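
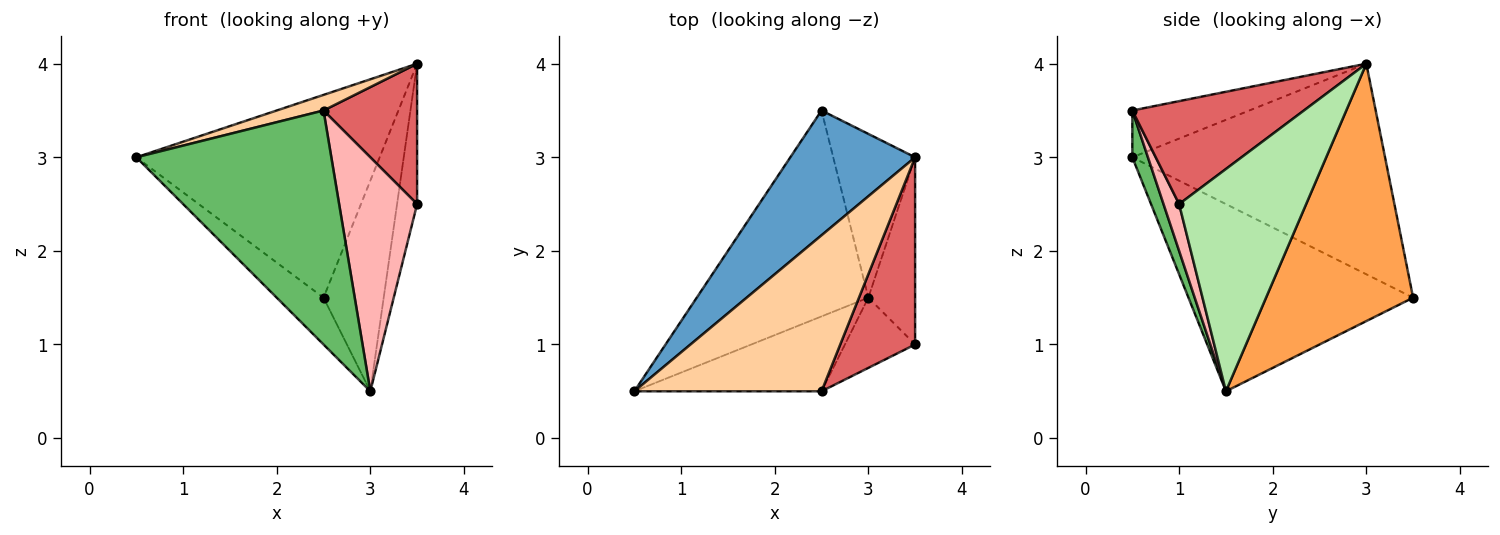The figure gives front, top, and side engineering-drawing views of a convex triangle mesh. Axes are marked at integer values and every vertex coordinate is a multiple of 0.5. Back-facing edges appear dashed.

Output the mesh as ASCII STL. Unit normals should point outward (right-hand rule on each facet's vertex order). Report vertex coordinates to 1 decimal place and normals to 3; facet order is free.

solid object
 facet normal -0.662 0.638 0.393
  outer loop
   vertex 2.5 3.5 1.5
   vertex 0.5 0.5 3.0
   vertex 3.5 3.0 4.0
  endloop
 endfacet
 facet normal -0.729 0.152 -0.668
  outer loop
   vertex 3.0 1.5 0.5
   vertex 0.5 0.5 3.0
   vertex 2.5 3.5 1.5
  endloop
 endfacet
 facet normal 0.888 0.363 -0.282
  outer loop
   vertex 3.0 1.5 0.5
   vertex 2.5 3.5 1.5
   vertex 3.5 3.0 4.0
  endloop
 endfacet
 facet normal -0.241 -0.097 0.966
  outer loop
   vertex 2.5 0.5 3.5
   vertex 3.5 3.0 4.0
   vertex 0.5 0.5 3.0
  endloop
 endfacet
 facet normal 0.076 -0.950 -0.304
  outer loop
   vertex 2.5 0.5 3.5
   vertex 0.5 0.5 3.0
   vertex 3.0 1.5 0.5
  endloop
 endfacet
 facet normal 0.967 0.153 -0.204
  outer loop
   vertex 3.5 1.0 2.5
   vertex 3.0 1.5 0.5
   vertex 3.5 3.0 4.0
  endloop
 endfacet
 facet normal 0.740 -0.404 0.538
  outer loop
   vertex 3.5 1.0 2.5
   vertex 3.5 3.0 4.0
   vertex 2.5 0.5 3.5
  endloop
 endfacet
 facet normal 0.188 -0.941 -0.282
  outer loop
   vertex 3.5 1.0 2.5
   vertex 2.5 0.5 3.5
   vertex 3.0 1.5 0.5
  endloop
 endfacet
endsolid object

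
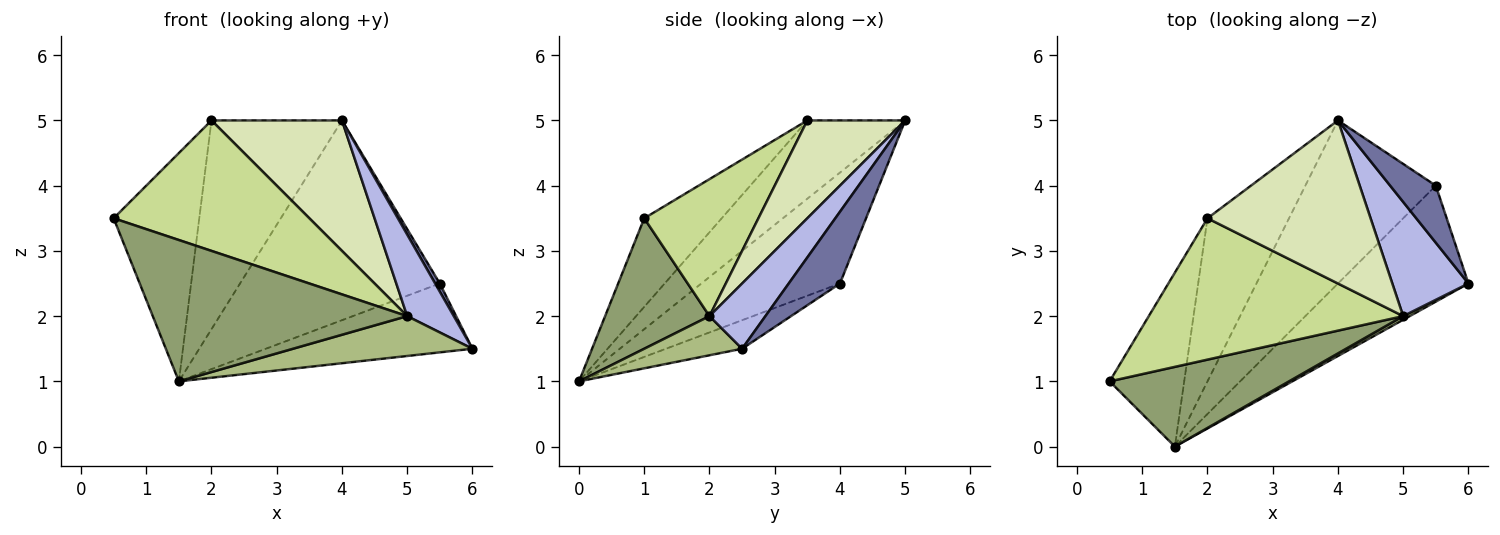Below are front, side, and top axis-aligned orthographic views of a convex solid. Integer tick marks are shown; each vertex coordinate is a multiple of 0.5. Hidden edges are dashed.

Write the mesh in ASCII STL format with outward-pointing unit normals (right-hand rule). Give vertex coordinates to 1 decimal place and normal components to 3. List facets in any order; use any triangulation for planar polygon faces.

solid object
 facet normal 0.841 -0.076 0.535
  outer loop
   vertex 5.5 4.0 2.5
   vertex 4.0 5.0 5.0
   vertex 6.0 2.5 1.5
  endloop
 endfacet
 facet normal -0.185 0.502 -0.845
  outer loop
   vertex 5.5 4.0 2.5
   vertex 6.0 2.5 1.5
   vertex 1.5 0.0 1.0
  endloop
 endfacet
 facet normal -0.473 0.682 -0.557
  outer loop
   vertex 5.5 4.0 2.5
   vertex 1.5 0.0 1.0
   vertex 4.0 5.0 5.0
  endloop
 endfacet
 facet normal 0.572 -0.477 0.667
  outer loop
   vertex 5.0 2.0 2.0
   vertex 6.0 2.5 1.5
   vertex 4.0 5.0 5.0
  endloop
 endfacet
 facet normal 0.336 -0.820 0.463
  outer loop
   vertex 5.0 2.0 2.0
   vertex 0.5 1.0 3.5
   vertex 1.5 0.0 1.0
  endloop
 endfacet
 facet normal 0.477 -0.875 0.080
  outer loop
   vertex 5.0 2.0 2.0
   vertex 1.5 0.0 1.0
   vertex 6.0 2.5 1.5
  endloop
 endfacet
 facet normal 0.368 -0.631 0.683
  outer loop
   vertex 2.0 3.5 5.0
   vertex 0.5 1.0 3.5
   vertex 5.0 2.0 2.0
  endloop
 endfacet
 facet normal 0.424 -0.566 0.707
  outer loop
   vertex 2.0 3.5 5.0
   vertex 5.0 2.0 2.0
   vertex 4.0 5.0 5.0
  endloop
 endfacet
 facet normal -0.584 0.646 -0.492
  outer loop
   vertex 2.0 3.5 5.0
   vertex 1.5 0.0 1.0
   vertex 0.5 1.0 3.5
  endloop
 endfacet
 facet normal -0.509 0.678 -0.530
  outer loop
   vertex 2.0 3.5 5.0
   vertex 4.0 5.0 5.0
   vertex 1.5 0.0 1.0
  endloop
 endfacet
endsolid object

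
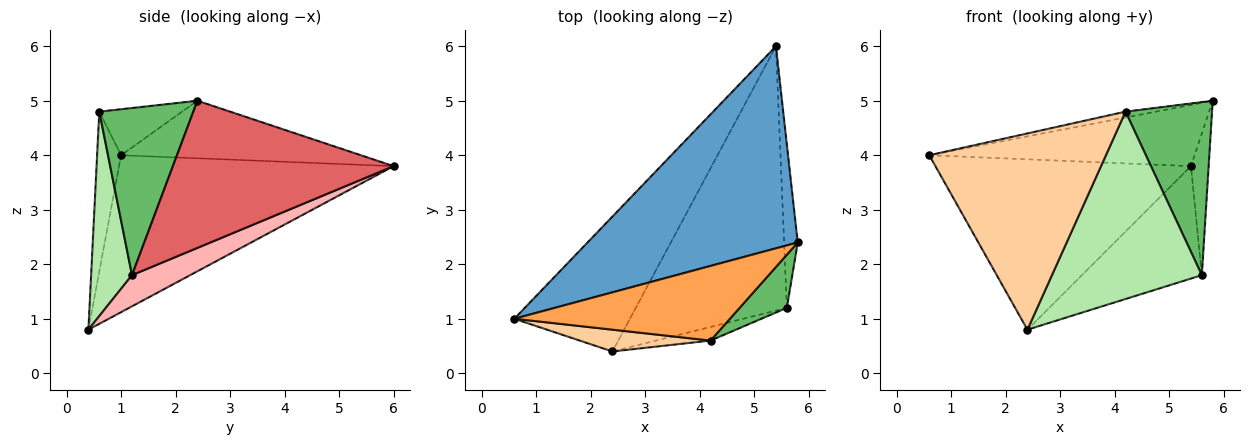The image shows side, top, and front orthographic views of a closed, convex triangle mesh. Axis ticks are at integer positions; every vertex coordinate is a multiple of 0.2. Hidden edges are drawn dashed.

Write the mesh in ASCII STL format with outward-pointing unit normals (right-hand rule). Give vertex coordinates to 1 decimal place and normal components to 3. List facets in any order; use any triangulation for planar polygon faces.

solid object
 facet normal -0.254 0.280 0.926
  outer loop
   vertex 5.4 6.0 3.8
   vertex 0.6 1.0 4.0
   vertex 5.8 2.4 5.0
  endloop
 endfacet
 facet normal -0.644 0.600 -0.475
  outer loop
   vertex 2.4 0.4 0.8
   vertex 0.6 1.0 4.0
   vertex 5.4 6.0 3.8
  endloop
 endfacet
 facet normal -0.208 0.077 0.975
  outer loop
   vertex 4.2 0.6 4.8
   vertex 5.8 2.4 5.0
   vertex 0.6 1.0 4.0
  endloop
 endfacet
 facet normal -0.134 -0.985 0.109
  outer loop
   vertex 4.2 0.6 4.8
   vertex 0.6 1.0 4.0
   vertex 2.4 0.4 0.8
  endloop
 endfacet
 facet normal 0.720 -0.663 0.204
  outer loop
   vertex 5.6 1.2 1.8
   vertex 5.8 2.4 5.0
   vertex 4.2 0.6 4.8
  endloop
 endfacet
 facet normal 0.262 -0.962 -0.070
  outer loop
   vertex 5.6 1.2 1.8
   vertex 4.2 0.6 4.8
   vertex 2.4 0.4 0.8
  endloop
 endfacet
 facet normal 0.993 0.080 -0.092
  outer loop
   vertex 5.6 1.2 1.8
   vertex 5.4 6.0 3.8
   vertex 5.8 2.4 5.0
  endloop
 endfacet
 facet normal 0.186 0.384 -0.904
  outer loop
   vertex 5.6 1.2 1.8
   vertex 2.4 0.4 0.8
   vertex 5.4 6.0 3.8
  endloop
 endfacet
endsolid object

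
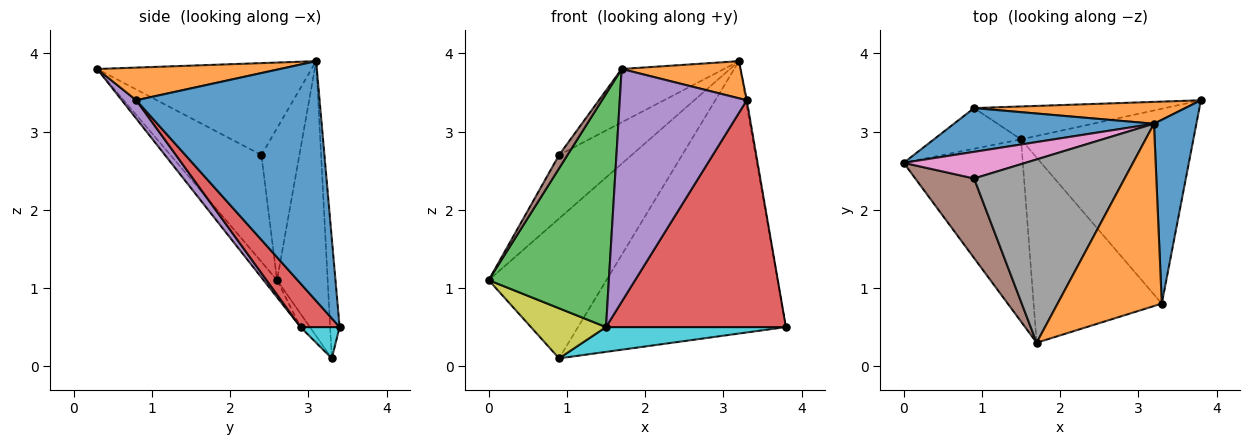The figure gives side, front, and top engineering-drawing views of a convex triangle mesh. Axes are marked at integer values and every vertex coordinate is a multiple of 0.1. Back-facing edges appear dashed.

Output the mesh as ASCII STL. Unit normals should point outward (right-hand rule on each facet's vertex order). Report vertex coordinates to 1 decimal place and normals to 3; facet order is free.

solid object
 facet normal 0.985 0.005 0.174
  outer loop
   vertex 3.3 0.8 3.4
   vertex 3.8 3.4 0.5
   vertex 3.2 3.1 3.9
  endloop
 endfacet
 facet normal 0.294 -0.191 0.937
  outer loop
   vertex 3.3 0.8 3.4
   vertex 3.2 3.1 3.9
   vertex 1.7 0.3 3.8
  endloop
 endfacet
 facet normal -0.088 -0.785 -0.613
  outer loop
   vertex 1.5 2.9 0.5
   vertex 1.7 0.3 3.8
   vertex 0.0 2.6 1.1
  endloop
 endfacet
 facet normal 0.163 -0.748 -0.643
  outer loop
   vertex 1.5 2.9 0.5
   vertex 3.8 3.4 0.5
   vertex 3.3 0.8 3.4
  endloop
 endfacet
 facet normal 0.089 -0.780 -0.620
  outer loop
   vertex 1.5 2.9 0.5
   vertex 3.3 0.8 3.4
   vertex 1.7 0.3 3.8
  endloop
 endfacet
 facet normal -0.873 -0.081 0.481
  outer loop
   vertex 0.9 2.4 2.7
   vertex 0.0 2.6 1.1
   vertex 1.7 0.3 3.8
  endloop
 endfacet
 facet normal -0.434 0.831 0.348
  outer loop
   vertex 0.9 2.4 2.7
   vertex 3.2 3.1 3.9
   vertex 0.0 2.6 1.1
  endloop
 endfacet
 facet normal -0.506 0.241 0.828
  outer loop
   vertex 0.9 2.4 2.7
   vertex 1.7 0.3 3.8
   vertex 3.2 3.1 3.9
  endloop
 endfacet
 facet normal -0.097 -0.772 -0.628
  outer loop
   vertex 0.9 3.3 0.1
   vertex 1.5 2.9 0.5
   vertex 0.0 2.6 1.1
  endloop
 endfacet
 facet normal 0.130 -0.597 -0.792
  outer loop
   vertex 0.9 3.3 0.1
   vertex 3.8 3.4 0.5
   vertex 1.5 2.9 0.5
  endloop
 endfacet
 facet normal -0.380 0.883 0.276
  outer loop
   vertex 0.9 3.3 0.1
   vertex 0.0 2.6 1.1
   vertex 3.2 3.1 3.9
  endloop
 endfacet
 facet normal -0.045 0.996 0.080
  outer loop
   vertex 0.9 3.3 0.1
   vertex 3.2 3.1 3.9
   vertex 3.8 3.4 0.5
  endloop
 endfacet
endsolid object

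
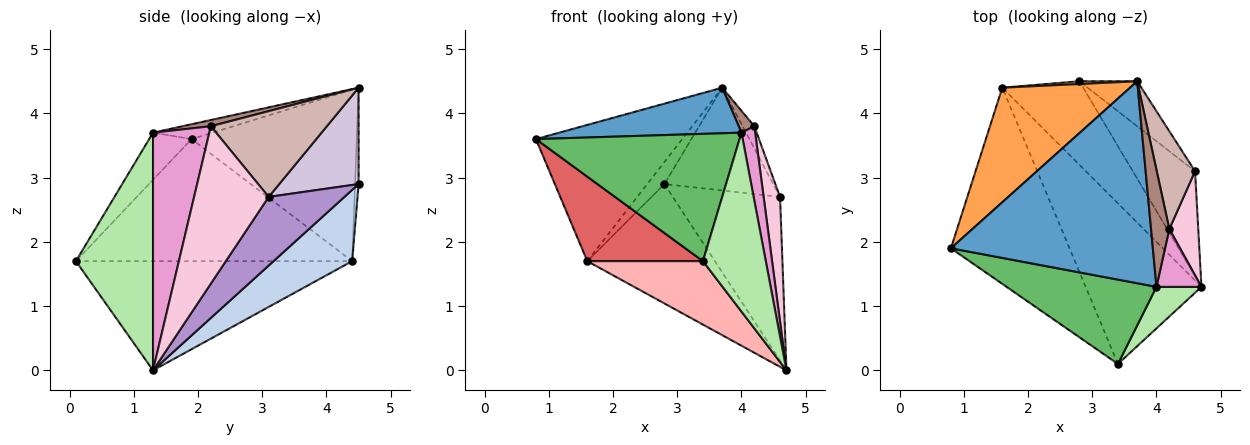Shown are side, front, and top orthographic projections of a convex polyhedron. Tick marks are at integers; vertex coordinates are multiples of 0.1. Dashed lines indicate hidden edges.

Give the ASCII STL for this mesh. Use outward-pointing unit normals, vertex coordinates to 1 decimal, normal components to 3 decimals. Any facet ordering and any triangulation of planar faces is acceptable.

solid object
 facet normal -0.072 -0.220 0.973
  outer loop
   vertex 4.0 1.3 3.7
   vertex 3.7 4.5 4.4
   vertex 0.8 1.9 3.6
  endloop
 endfacet
 facet normal 0.451 0.731 -0.512
  outer loop
   vertex 1.6 4.4 1.7
   vertex 2.8 4.5 2.9
   vertex 4.7 1.3 0.0
  endloop
 endfacet
 facet normal -0.654 0.579 0.487
  outer loop
   vertex 1.6 4.4 1.7
   vertex 0.8 1.9 3.6
   vertex 3.7 4.5 4.4
  endloop
 endfacet
 facet normal -0.202 0.972 0.121
  outer loop
   vertex 1.6 4.4 1.7
   vertex 3.7 4.5 4.4
   vertex 2.8 4.5 2.9
  endloop
 endfacet
 facet normal -0.171 -0.821 0.544
  outer loop
   vertex 3.4 0.1 1.7
   vertex 4.0 1.3 3.7
   vertex 0.8 1.9 3.6
  endloop
 endfacet
 facet normal 0.767 -0.625 0.145
  outer loop
   vertex 3.4 0.1 1.7
   vertex 4.7 1.3 0.0
   vertex 4.0 1.3 3.7
  endloop
 endfacet
 facet normal -0.687 -0.288 -0.668
  outer loop
   vertex 3.4 0.1 1.7
   vertex 0.8 1.9 3.6
   vertex 1.6 4.4 1.7
  endloop
 endfacet
 facet normal -0.659 -0.276 -0.699
  outer loop
   vertex 3.4 0.1 1.7
   vertex 1.6 4.4 1.7
   vertex 4.7 1.3 0.0
  endloop
 endfacet
 facet normal 0.511 0.724 -0.464
  outer loop
   vertex 4.6 3.1 2.7
   vertex 4.7 1.3 0.0
   vertex 2.8 4.5 2.9
  endloop
 endfacet
 facet normal 0.555 0.762 -0.333
  outer loop
   vertex 4.6 3.1 2.7
   vertex 2.8 4.5 2.9
   vertex 3.7 4.5 4.4
  endloop
 endfacet
 facet normal 0.318 -0.174 0.932
  outer loop
   vertex 4.2 2.2 3.8
   vertex 3.7 4.5 4.4
   vertex 4.0 1.3 3.7
  endloop
 endfacet
 facet normal 0.909 0.092 0.406
  outer loop
   vertex 4.2 2.2 3.8
   vertex 4.6 3.1 2.7
   vertex 3.7 4.5 4.4
  endloop
 endfacet
 facet normal 0.956 -0.232 0.181
  outer loop
   vertex 4.2 2.2 3.8
   vertex 4.0 1.3 3.7
   vertex 4.7 1.3 0.0
  endloop
 endfacet
 facet normal 0.961 -0.211 0.177
  outer loop
   vertex 4.2 2.2 3.8
   vertex 4.7 1.3 0.0
   vertex 4.6 3.1 2.7
  endloop
 endfacet
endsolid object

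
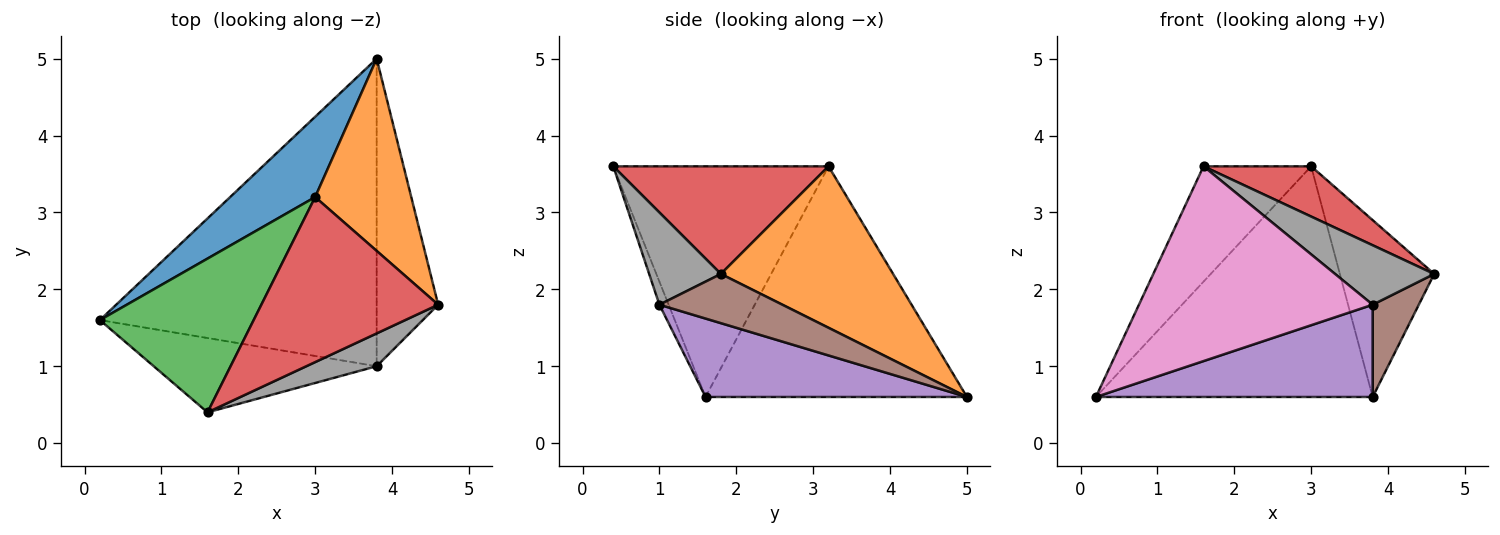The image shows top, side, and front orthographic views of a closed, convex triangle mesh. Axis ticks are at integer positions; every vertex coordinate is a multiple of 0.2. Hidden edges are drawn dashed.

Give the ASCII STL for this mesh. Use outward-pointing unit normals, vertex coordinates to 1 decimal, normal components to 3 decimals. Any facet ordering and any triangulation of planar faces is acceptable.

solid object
 facet normal -0.666 0.705 0.245
  outer loop
   vertex 3.0 3.2 3.6
   vertex 3.8 5.0 0.6
   vertex 0.2 1.6 0.6
  endloop
 endfacet
 facet normal 0.778 0.426 0.463
  outer loop
   vertex 3.0 3.2 3.6
   vertex 4.6 1.8 2.2
   vertex 3.8 5.0 0.6
  endloop
 endfacet
 facet normal -0.768 0.384 0.512
  outer loop
   vertex 1.6 0.4 3.6
   vertex 3.0 3.2 3.6
   vertex 0.2 1.6 0.6
  endloop
 endfacet
 facet normal 0.503 -0.252 0.827
  outer loop
   vertex 1.6 0.4 3.6
   vertex 4.6 1.8 2.2
   vertex 3.0 3.2 3.6
  endloop
 endfacet
 facet normal 0.262 -0.277 -0.924
  outer loop
   vertex 3.8 1.0 1.8
   vertex 0.2 1.6 0.6
   vertex 3.8 5.0 0.6
  endloop
 endfacet
 facet normal 0.608 -0.228 -0.760
  outer loop
   vertex 3.8 1.0 1.8
   vertex 3.8 5.0 0.6
   vertex 4.6 1.8 2.2
  endloop
 endfacet
 facet normal -0.037 -0.934 -0.356
  outer loop
   vertex 3.8 1.0 1.8
   vertex 1.6 0.4 3.6
   vertex 0.2 1.6 0.6
  endloop
 endfacet
 facet normal 0.535 -0.739 0.408
  outer loop
   vertex 3.8 1.0 1.8
   vertex 4.6 1.8 2.2
   vertex 1.6 0.4 3.6
  endloop
 endfacet
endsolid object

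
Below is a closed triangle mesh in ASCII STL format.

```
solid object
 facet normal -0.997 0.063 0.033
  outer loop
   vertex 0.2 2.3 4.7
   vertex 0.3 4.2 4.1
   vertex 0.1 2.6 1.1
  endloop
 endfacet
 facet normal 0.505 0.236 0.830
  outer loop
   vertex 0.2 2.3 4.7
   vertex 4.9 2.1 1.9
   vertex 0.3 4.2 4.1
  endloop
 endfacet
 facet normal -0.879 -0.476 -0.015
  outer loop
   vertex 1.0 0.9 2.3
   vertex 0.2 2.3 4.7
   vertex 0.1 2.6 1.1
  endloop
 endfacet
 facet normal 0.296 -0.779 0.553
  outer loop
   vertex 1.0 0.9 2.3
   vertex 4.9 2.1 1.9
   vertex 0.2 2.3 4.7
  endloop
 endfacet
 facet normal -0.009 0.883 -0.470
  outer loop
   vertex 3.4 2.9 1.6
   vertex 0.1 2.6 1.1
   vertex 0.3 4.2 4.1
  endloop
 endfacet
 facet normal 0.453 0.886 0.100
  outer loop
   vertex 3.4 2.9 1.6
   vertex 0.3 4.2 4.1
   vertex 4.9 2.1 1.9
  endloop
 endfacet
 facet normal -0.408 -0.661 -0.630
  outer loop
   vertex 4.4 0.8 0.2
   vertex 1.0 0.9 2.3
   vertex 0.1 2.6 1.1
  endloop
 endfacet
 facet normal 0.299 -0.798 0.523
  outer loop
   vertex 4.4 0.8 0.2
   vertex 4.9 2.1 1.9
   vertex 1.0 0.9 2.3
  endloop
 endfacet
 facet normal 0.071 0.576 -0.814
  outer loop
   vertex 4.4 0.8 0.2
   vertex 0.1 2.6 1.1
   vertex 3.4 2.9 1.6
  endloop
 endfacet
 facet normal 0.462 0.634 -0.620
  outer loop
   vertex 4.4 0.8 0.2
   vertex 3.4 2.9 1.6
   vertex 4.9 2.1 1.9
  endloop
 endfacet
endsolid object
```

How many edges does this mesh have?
15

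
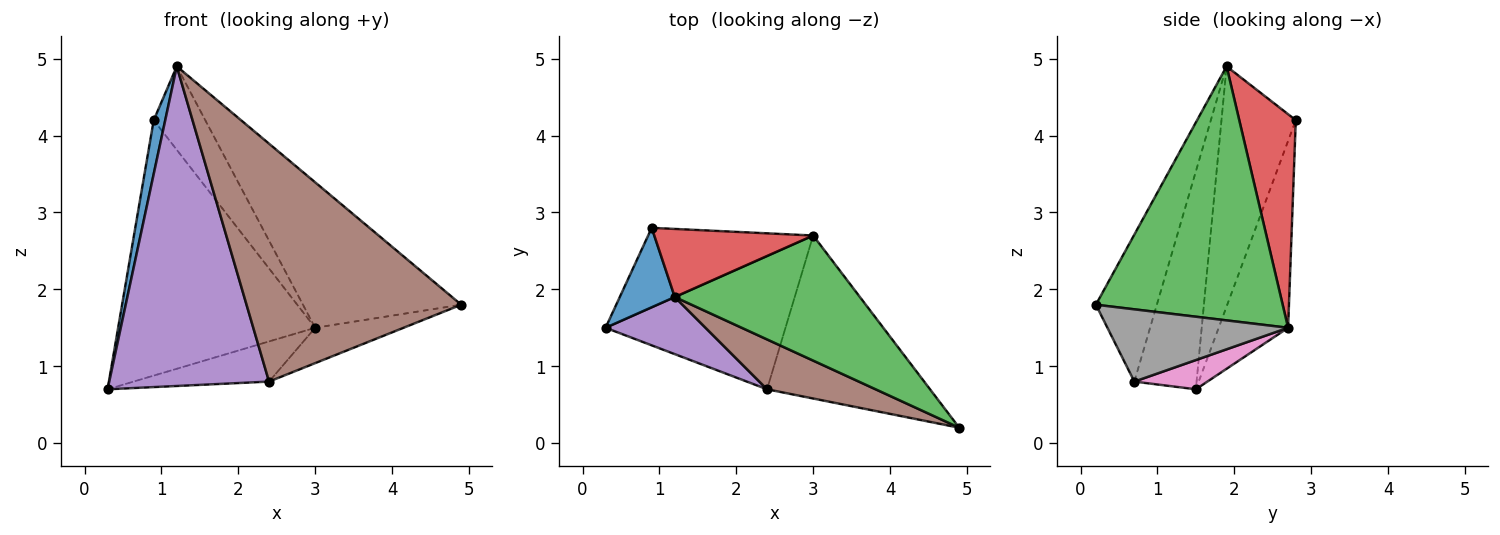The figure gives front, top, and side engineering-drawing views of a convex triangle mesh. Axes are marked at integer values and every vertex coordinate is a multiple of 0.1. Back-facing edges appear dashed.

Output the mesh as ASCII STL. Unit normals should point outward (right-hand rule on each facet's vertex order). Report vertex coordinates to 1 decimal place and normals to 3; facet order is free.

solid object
 facet normal -0.964 -0.150 0.221
  outer loop
   vertex 1.2 1.9 4.9
   vertex 0.9 2.8 4.2
   vertex 0.3 1.5 0.7
  endloop
 endfacet
 facet normal -0.319 0.905 -0.282
  outer loop
   vertex 3.0 2.7 1.5
   vertex 0.3 1.5 0.7
   vertex 0.9 2.8 4.2
  endloop
 endfacet
 facet normal 0.667 0.565 0.486
  outer loop
   vertex 3.0 2.7 1.5
   vertex 1.2 1.9 4.9
   vertex 4.9 0.2 1.8
  endloop
 endfacet
 facet normal 0.647 0.591 0.482
  outer loop
   vertex 3.0 2.7 1.5
   vertex 0.9 2.8 4.2
   vertex 1.2 1.9 4.9
  endloop
 endfacet
 facet normal -0.358 -0.919 0.164
  outer loop
   vertex 2.4 0.7 0.8
   vertex 1.2 1.9 4.9
   vertex 0.3 1.5 0.7
  endloop
 endfacet
 facet normal -0.268 -0.943 0.198
  outer loop
   vertex 2.4 0.7 0.8
   vertex 4.9 0.2 1.8
   vertex 1.2 1.9 4.9
  endloop
 endfacet
 facet normal 0.154 0.285 -0.946
  outer loop
   vertex 2.4 0.7 0.8
   vertex 0.3 1.5 0.7
   vertex 3.0 2.7 1.5
  endloop
 endfacet
 facet normal 0.398 0.195 -0.897
  outer loop
   vertex 2.4 0.7 0.8
   vertex 3.0 2.7 1.5
   vertex 4.9 0.2 1.8
  endloop
 endfacet
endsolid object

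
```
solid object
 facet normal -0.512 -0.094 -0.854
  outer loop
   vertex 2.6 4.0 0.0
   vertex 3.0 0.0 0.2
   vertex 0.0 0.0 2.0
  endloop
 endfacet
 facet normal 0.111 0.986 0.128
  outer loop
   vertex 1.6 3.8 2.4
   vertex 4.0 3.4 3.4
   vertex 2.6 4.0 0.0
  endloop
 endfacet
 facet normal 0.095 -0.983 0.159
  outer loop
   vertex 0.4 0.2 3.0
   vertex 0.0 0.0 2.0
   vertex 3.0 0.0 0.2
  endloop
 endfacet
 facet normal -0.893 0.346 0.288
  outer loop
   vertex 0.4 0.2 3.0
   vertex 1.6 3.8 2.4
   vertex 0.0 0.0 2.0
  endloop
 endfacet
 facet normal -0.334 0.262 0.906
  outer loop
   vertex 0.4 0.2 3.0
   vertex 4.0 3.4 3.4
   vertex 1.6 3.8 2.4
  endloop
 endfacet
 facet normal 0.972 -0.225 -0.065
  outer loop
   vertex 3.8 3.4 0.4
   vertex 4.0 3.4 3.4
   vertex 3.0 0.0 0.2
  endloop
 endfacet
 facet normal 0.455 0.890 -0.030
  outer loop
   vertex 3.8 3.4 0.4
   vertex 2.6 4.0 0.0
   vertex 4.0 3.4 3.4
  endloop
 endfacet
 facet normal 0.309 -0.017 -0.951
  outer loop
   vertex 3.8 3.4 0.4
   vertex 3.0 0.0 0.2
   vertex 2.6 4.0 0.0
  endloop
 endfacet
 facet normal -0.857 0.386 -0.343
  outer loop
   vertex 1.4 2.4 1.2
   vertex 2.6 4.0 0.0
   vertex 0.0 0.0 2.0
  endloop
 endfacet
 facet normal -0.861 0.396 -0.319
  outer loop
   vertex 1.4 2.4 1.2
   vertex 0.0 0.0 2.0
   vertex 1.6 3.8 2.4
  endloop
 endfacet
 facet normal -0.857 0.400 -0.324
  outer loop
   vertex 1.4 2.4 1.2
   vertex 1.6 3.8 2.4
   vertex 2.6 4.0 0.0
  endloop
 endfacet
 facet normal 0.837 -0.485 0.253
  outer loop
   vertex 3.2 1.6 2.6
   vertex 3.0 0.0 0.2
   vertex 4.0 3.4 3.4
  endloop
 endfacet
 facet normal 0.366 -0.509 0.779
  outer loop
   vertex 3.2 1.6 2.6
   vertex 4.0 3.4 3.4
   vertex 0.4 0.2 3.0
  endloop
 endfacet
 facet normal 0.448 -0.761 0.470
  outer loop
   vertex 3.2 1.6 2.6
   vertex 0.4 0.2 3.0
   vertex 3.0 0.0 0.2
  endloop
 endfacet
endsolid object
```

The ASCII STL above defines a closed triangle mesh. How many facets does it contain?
14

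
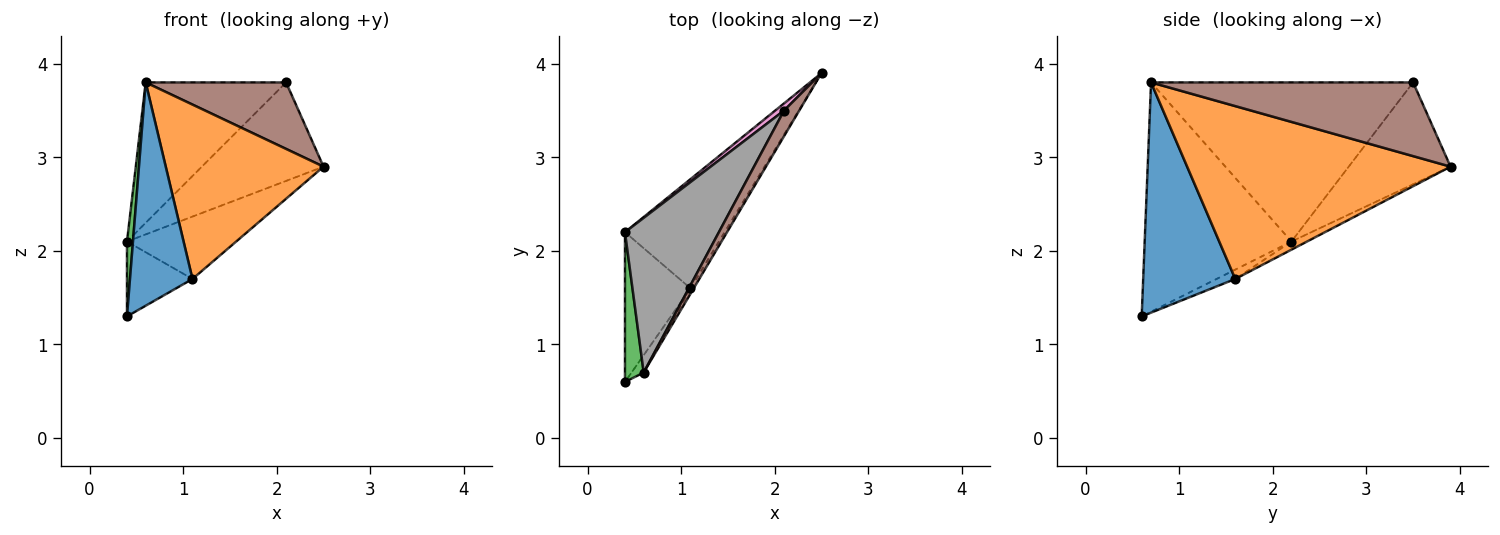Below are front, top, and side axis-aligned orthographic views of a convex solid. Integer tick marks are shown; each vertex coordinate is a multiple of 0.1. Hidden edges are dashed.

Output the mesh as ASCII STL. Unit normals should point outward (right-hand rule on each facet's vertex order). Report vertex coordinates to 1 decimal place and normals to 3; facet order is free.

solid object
 facet normal 0.827 -0.561 -0.044
  outer loop
   vertex 1.1 1.6 1.7
   vertex 0.6 0.7 3.8
   vertex 0.4 0.6 1.3
  endloop
 endfacet
 facet normal 0.858 -0.514 -0.016
  outer loop
   vertex 1.1 1.6 1.7
   vertex 2.5 3.9 2.9
   vertex 0.6 0.7 3.8
  endloop
 endfacet
 facet normal -0.996 -0.041 0.081
  outer loop
   vertex 0.4 2.2 2.1
   vertex 0.4 0.6 1.3
   vertex 0.6 0.7 3.8
  endloop
 endfacet
 facet normal -0.127 0.444 -0.887
  outer loop
   vertex 0.4 2.2 2.1
   vertex 1.1 1.6 1.7
   vertex 0.4 0.6 1.3
  endloop
 endfacet
 facet normal -0.071 0.495 -0.866
  outer loop
   vertex 0.4 2.2 2.1
   vertex 2.5 3.9 2.9
   vertex 1.1 1.6 1.7
  endloop
 endfacet
 facet normal 0.867 -0.465 0.179
  outer loop
   vertex 2.1 3.5 3.8
   vertex 0.6 0.7 3.8
   vertex 2.5 3.9 2.9
  endloop
 endfacet
 facet normal -0.641 0.766 0.055
  outer loop
   vertex 2.1 3.5 3.8
   vertex 2.5 3.9 2.9
   vertex 0.4 2.2 2.1
  endloop
 endfacet
 facet normal -0.782 0.419 0.462
  outer loop
   vertex 2.1 3.5 3.8
   vertex 0.4 2.2 2.1
   vertex 0.6 0.7 3.8
  endloop
 endfacet
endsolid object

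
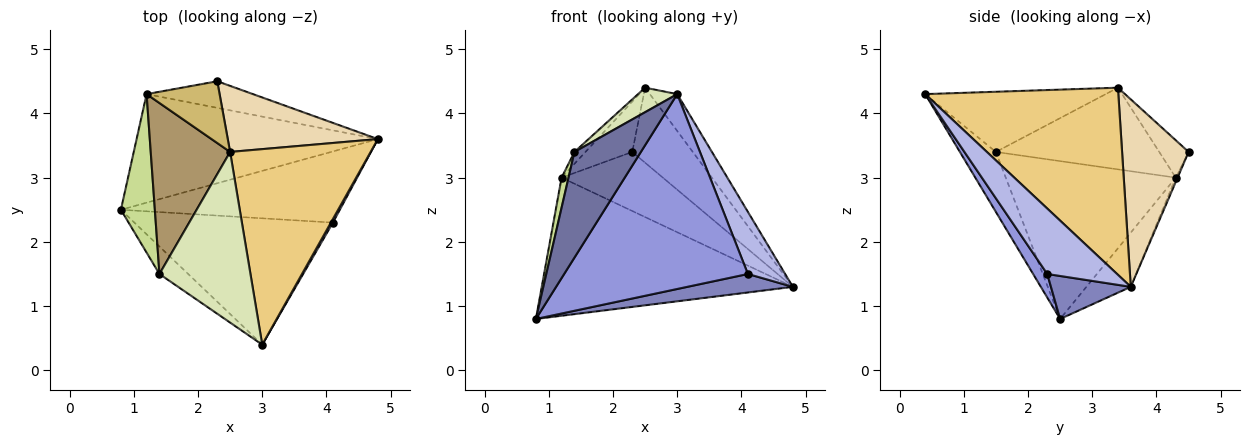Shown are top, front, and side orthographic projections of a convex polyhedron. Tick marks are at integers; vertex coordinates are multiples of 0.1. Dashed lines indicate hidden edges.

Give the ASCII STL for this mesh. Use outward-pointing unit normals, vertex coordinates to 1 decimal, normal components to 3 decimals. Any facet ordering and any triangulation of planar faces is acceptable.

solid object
 facet normal -0.464 -0.857 -0.223
  outer loop
   vertex 1.4 1.5 3.4
   vertex 0.8 2.5 0.8
   vertex 3.0 0.4 4.3
  endloop
 endfacet
 facet normal 0.187 -0.247 -0.951
  outer loop
   vertex 4.1 2.3 1.5
   vertex 0.8 2.5 0.8
   vertex 4.8 3.6 1.3
  endloop
 endfacet
 facet normal 0.064 -0.837 -0.543
  outer loop
   vertex 4.1 2.3 1.5
   vertex 3.0 0.4 4.3
   vertex 0.8 2.5 0.8
  endloop
 endfacet
 facet normal 0.882 -0.471 0.027
  outer loop
   vertex 4.1 2.3 1.5
   vertex 4.8 3.6 1.3
   vertex 3.0 0.4 4.3
  endloop
 endfacet
 facet normal -0.138 0.779 -0.612
  outer loop
   vertex 1.2 4.3 3.0
   vertex 4.8 3.6 1.3
   vertex 0.8 2.5 0.8
  endloop
 endfacet
 facet normal -0.017 0.912 -0.410
  outer loop
   vertex 1.2 4.3 3.0
   vertex 2.3 4.5 3.4
   vertex 4.8 3.6 1.3
  endloop
 endfacet
 facet normal -0.977 -0.040 0.210
  outer loop
   vertex 1.2 4.3 3.0
   vertex 0.8 2.5 0.8
   vertex 1.4 1.5 3.4
  endloop
 endfacet
 facet normal -0.548 -0.119 0.828
  outer loop
   vertex 2.5 3.4 4.4
   vertex 1.4 1.5 3.4
   vertex 3.0 0.4 4.3
  endloop
 endfacet
 facet normal -0.716 0.048 0.696
  outer loop
   vertex 2.5 3.4 4.4
   vertex 1.2 4.3 3.0
   vertex 1.4 1.5 3.4
  endloop
 endfacet
 facet normal -0.369 0.588 0.720
  outer loop
   vertex 2.5 3.4 4.4
   vertex 2.3 4.5 3.4
   vertex 1.2 4.3 3.0
  endloop
 endfacet
 facet normal 0.795 0.113 0.597
  outer loop
   vertex 2.5 3.4 4.4
   vertex 3.0 0.4 4.3
   vertex 4.8 3.6 1.3
  endloop
 endfacet
 facet normal 0.636 0.579 0.510
  outer loop
   vertex 2.5 3.4 4.4
   vertex 4.8 3.6 1.3
   vertex 2.3 4.5 3.4
  endloop
 endfacet
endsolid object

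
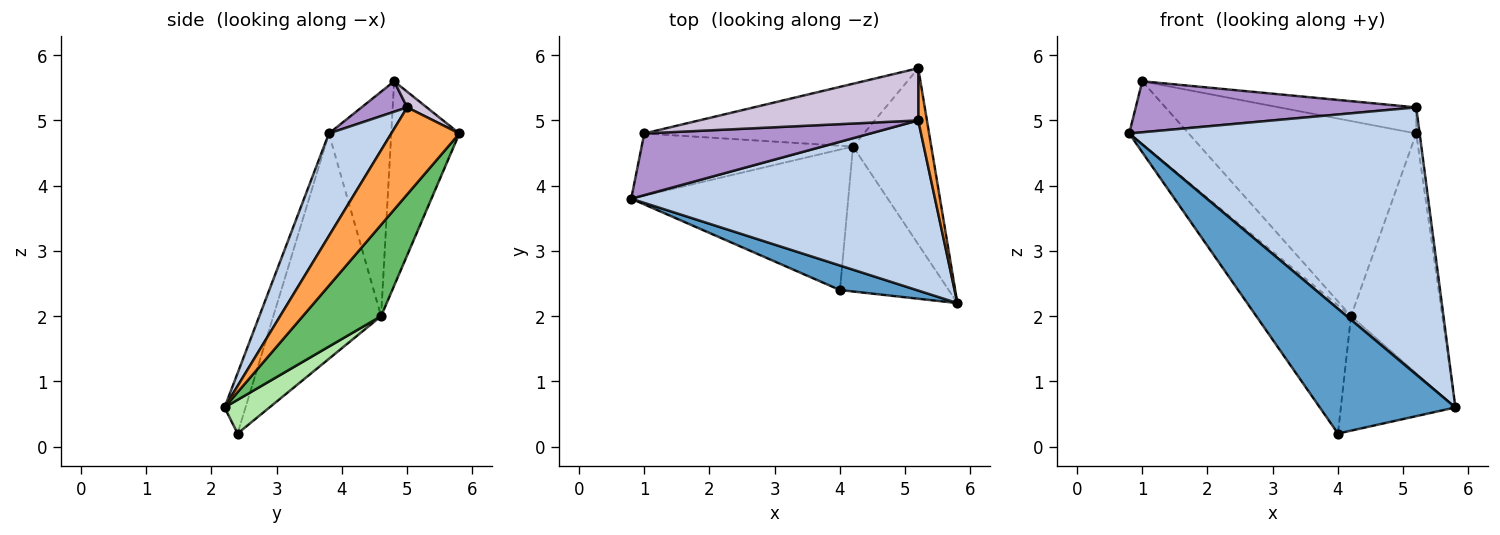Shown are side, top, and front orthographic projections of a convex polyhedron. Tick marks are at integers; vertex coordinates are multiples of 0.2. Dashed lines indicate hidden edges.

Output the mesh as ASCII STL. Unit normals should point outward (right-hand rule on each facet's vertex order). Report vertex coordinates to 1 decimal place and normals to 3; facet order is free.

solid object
 facet normal -0.150 -0.970 0.191
  outer loop
   vertex 4.0 2.4 0.2
   vertex 5.8 2.2 0.6
   vertex 0.8 3.8 4.8
  endloop
 endfacet
 facet normal 0.178 -0.830 0.528
  outer loop
   vertex 5.2 5.0 5.2
   vertex 0.8 3.8 4.8
   vertex 5.8 2.2 0.6
  endloop
 endfacet
 facet normal 0.994 0.050 0.099
  outer loop
   vertex 5.2 5.0 5.2
   vertex 5.8 2.2 0.6
   vertex 5.2 5.8 4.8
  endloop
 endfacet
 facet normal -0.609 0.535 -0.586
  outer loop
   vertex 4.2 4.6 2.0
   vertex 4.0 2.4 0.2
   vertex 0.8 3.8 4.8
  endloop
 endfacet
 facet normal 0.568 0.663 -0.487
  outer loop
   vertex 4.2 4.6 2.0
   vertex 5.2 5.8 4.8
   vertex 5.8 2.2 0.6
  endloop
 endfacet
 facet normal 0.236 0.602 -0.762
  outer loop
   vertex 4.2 4.6 2.0
   vertex 5.8 2.2 0.6
   vertex 4.0 2.4 0.2
  endloop
 endfacet
 facet normal -0.598 0.570 -0.563
  outer loop
   vertex 1.0 4.8 5.6
   vertex 4.2 4.6 2.0
   vertex 0.8 3.8 4.8
  endloop
 endfacet
 facet normal -0.274 0.916 -0.294
  outer loop
   vertex 1.0 4.8 5.6
   vertex 5.2 5.8 4.8
   vertex 4.2 4.6 2.0
  endloop
 endfacet
 facet normal 0.103 -0.634 0.767
  outer loop
   vertex 1.0 4.8 5.6
   vertex 0.8 3.8 4.8
   vertex 5.2 5.0 5.2
  endloop
 endfacet
 facet normal 0.064 0.446 0.893
  outer loop
   vertex 1.0 4.8 5.6
   vertex 5.2 5.0 5.2
   vertex 5.2 5.8 4.8
  endloop
 endfacet
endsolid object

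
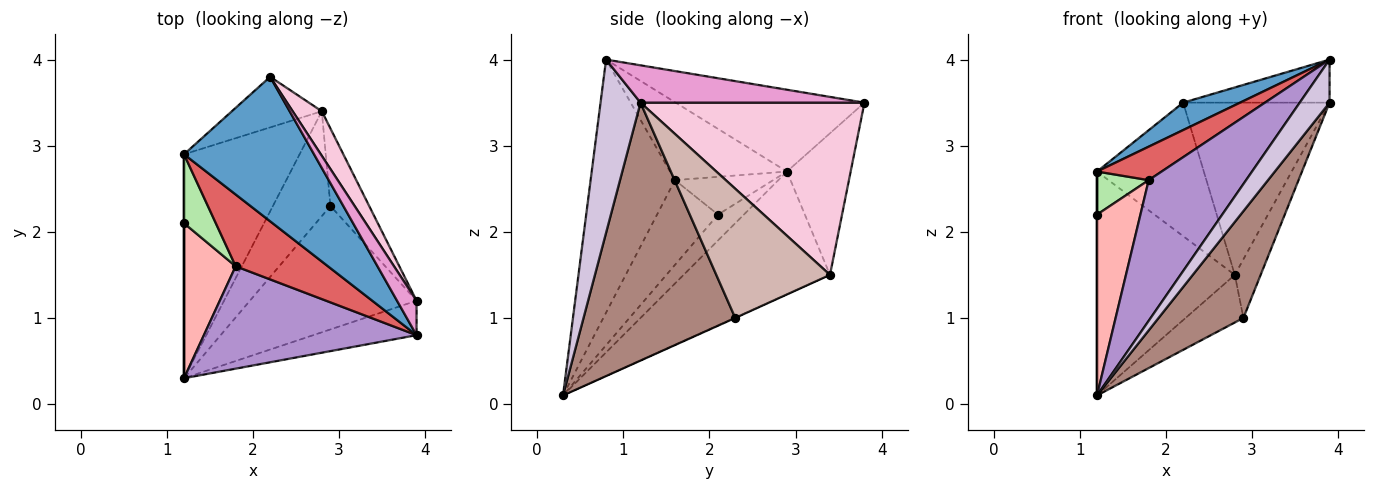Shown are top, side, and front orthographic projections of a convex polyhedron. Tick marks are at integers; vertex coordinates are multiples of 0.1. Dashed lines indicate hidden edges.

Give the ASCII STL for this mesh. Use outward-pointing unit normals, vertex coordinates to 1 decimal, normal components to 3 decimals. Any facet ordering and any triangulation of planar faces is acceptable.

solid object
 facet normal -0.526 -0.159 0.836
  outer loop
   vertex 1.2 2.9 2.7
   vertex 3.9 0.8 4.0
   vertex 2.2 3.8 3.5
  endloop
 endfacet
 facet normal -0.487 0.817 -0.309
  outer loop
   vertex 1.2 2.9 2.7
   vertex 2.2 3.8 3.5
   vertex 2.8 3.4 1.5
  endloop
 endfacet
 facet normal -1.000 0.000 0.000
  outer loop
   vertex 1.2 2.9 2.7
   vertex 1.2 0.3 0.1
   vertex 1.2 2.1 2.2
  endloop
 endfacet
 facet normal -0.601 0.565 -0.565
  outer loop
   vertex 1.2 2.9 2.7
   vertex 2.8 3.4 1.5
   vertex 1.2 0.3 0.1
  endloop
 endfacet
 facet normal -0.004 0.413 -0.911
  outer loop
   vertex 2.9 2.3 1.0
   vertex 1.2 0.3 0.1
   vertex 2.8 3.4 1.5
  endloop
 endfacet
 facet normal -0.710 -0.373 0.598
  outer loop
   vertex 1.8 1.6 2.6
   vertex 1.2 2.9 2.7
   vertex 1.2 2.1 2.2
  endloop
 endfacet
 facet normal -0.608 -0.336 0.720
  outer loop
   vertex 1.8 1.6 2.6
   vertex 3.9 0.8 4.0
   vertex 1.2 2.9 2.7
  endloop
 endfacet
 facet normal -0.730 -0.519 0.445
  outer loop
   vertex 1.8 1.6 2.6
   vertex 1.2 2.1 2.2
   vertex 1.2 0.3 0.1
  endloop
 endfacet
 facet normal -0.574 -0.662 0.482
  outer loop
   vertex 1.8 1.6 2.6
   vertex 1.2 0.3 0.1
   vertex 3.9 0.8 4.0
  endloop
 endfacet
 facet normal 0.723 -0.539 -0.431
  outer loop
   vertex 3.9 1.2 3.5
   vertex 3.9 0.8 4.0
   vertex 1.2 0.3 0.1
  endloop
 endfacet
 facet normal 0.760 -0.425 -0.491
  outer loop
   vertex 3.9 1.2 3.5
   vertex 1.2 0.3 0.1
   vertex 2.9 2.3 1.0
  endloop
 endfacet
 facet normal 0.936 0.213 -0.281
  outer loop
   vertex 3.9 1.2 3.5
   vertex 2.9 2.3 1.0
   vertex 2.8 3.4 1.5
  endloop
 endfacet
 facet normal 0.767 0.501 0.401
  outer loop
   vertex 3.9 1.2 3.5
   vertex 2.2 3.8 3.5
   vertex 3.9 0.8 4.0
  endloop
 endfacet
 facet normal 0.829 0.542 0.140
  outer loop
   vertex 3.9 1.2 3.5
   vertex 2.8 3.4 1.5
   vertex 2.2 3.8 3.5
  endloop
 endfacet
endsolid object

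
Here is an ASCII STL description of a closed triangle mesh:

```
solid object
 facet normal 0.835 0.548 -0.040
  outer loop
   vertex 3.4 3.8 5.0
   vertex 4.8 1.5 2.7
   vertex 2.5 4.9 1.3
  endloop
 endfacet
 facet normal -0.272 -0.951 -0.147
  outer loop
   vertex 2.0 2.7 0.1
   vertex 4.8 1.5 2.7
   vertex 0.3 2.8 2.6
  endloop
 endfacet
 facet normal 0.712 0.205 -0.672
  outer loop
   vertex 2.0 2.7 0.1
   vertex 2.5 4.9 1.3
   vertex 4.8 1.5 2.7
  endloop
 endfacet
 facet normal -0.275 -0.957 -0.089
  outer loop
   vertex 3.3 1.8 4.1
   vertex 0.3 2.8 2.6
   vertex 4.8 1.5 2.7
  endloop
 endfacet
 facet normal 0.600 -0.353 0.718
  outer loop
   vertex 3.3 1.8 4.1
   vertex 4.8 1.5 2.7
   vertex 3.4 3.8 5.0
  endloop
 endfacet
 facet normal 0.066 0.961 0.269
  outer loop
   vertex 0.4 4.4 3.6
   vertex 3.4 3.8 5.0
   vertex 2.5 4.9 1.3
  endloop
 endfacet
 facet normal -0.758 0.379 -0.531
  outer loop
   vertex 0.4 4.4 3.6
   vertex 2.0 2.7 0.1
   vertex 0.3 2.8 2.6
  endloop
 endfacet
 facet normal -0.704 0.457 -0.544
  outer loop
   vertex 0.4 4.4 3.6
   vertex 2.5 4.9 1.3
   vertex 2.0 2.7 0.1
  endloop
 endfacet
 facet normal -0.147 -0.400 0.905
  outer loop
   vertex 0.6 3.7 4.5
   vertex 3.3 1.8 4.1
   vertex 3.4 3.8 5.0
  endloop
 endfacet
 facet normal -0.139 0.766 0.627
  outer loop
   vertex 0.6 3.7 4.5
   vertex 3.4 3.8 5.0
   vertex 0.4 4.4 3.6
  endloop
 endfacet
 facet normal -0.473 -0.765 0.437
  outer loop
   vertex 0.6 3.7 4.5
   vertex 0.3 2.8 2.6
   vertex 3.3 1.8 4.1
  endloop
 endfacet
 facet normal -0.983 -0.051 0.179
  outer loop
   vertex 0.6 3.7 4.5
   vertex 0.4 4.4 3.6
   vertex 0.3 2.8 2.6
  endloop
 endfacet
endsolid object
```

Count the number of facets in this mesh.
12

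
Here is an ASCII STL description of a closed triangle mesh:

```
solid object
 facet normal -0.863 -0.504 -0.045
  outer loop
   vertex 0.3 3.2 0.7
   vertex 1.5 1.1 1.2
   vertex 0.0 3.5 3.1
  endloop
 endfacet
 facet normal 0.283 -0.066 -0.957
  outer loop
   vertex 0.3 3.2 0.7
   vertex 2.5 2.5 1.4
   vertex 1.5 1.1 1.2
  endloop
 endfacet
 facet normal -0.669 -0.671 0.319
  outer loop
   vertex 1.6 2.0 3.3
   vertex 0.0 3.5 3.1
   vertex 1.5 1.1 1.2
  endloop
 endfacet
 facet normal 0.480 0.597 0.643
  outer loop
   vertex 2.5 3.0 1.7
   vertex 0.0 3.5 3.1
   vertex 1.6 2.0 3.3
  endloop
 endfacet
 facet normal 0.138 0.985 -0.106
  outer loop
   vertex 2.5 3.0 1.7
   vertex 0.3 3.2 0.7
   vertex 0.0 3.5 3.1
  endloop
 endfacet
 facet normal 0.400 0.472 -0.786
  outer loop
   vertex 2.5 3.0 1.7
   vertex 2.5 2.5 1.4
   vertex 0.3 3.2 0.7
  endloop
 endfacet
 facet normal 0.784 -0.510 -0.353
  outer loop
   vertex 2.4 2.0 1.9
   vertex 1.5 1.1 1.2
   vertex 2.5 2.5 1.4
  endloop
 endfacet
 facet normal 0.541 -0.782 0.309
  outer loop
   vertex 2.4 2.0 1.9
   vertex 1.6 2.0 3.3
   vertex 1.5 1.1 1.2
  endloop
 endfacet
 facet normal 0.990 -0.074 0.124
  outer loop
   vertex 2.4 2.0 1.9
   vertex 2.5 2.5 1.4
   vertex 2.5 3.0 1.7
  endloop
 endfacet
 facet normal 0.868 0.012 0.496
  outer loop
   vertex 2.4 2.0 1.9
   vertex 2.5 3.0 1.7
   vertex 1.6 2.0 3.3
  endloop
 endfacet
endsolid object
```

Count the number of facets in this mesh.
10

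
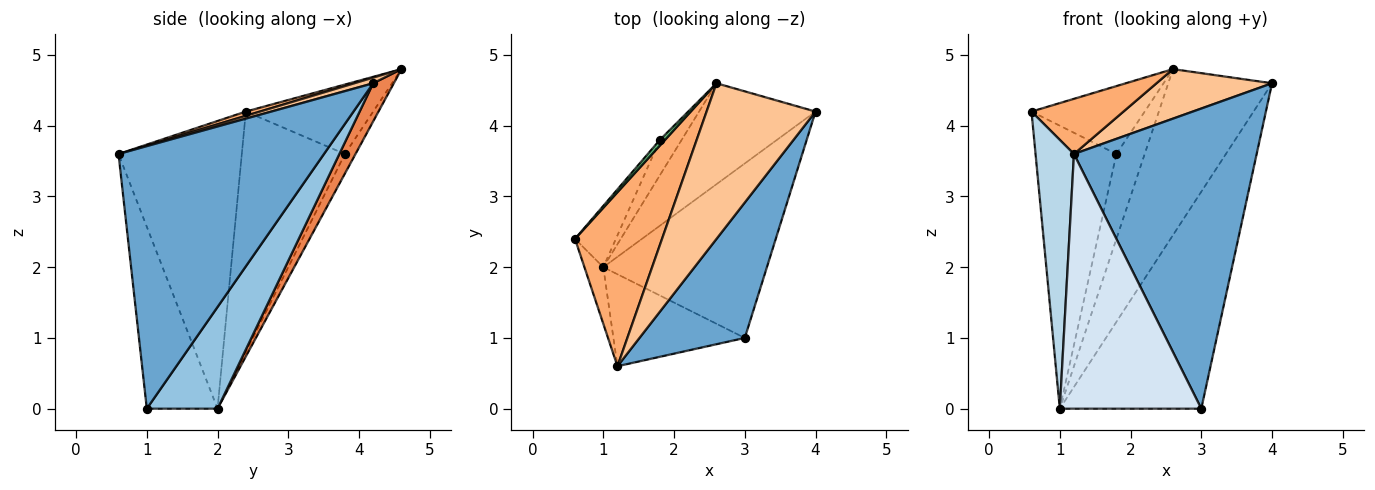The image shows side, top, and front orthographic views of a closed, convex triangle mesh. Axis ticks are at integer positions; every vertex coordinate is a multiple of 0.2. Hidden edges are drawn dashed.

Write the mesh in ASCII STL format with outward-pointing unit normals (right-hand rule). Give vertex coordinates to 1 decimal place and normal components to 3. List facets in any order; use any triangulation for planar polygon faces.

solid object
 facet normal 0.716 -0.637 0.287
  outer loop
   vertex 1.2 0.6 3.6
   vertex 3.0 1.0 0.0
   vertex 4.0 4.2 4.6
  endloop
 endfacet
 facet normal 0.363 0.726 -0.584
  outer loop
   vertex 1.0 2.0 0.0
   vertex 4.0 4.2 4.6
   vertex 3.0 1.0 0.0
  endloop
 endfacet
 facet normal -0.953 -0.297 -0.062
  outer loop
   vertex 1.0 2.0 0.0
   vertex 1.2 0.6 3.6
   vertex 0.6 2.4 4.2
  endloop
 endfacet
 facet normal -0.426 -0.851 -0.307
  outer loop
   vertex 1.0 2.0 0.0
   vertex 3.0 1.0 0.0
   vertex 1.2 0.6 3.6
  endloop
 endfacet
 facet normal 0.168 0.842 -0.512
  outer loop
   vertex 2.6 4.6 4.8
   vertex 4.0 4.2 4.6
   vertex 1.0 2.0 0.0
  endloop
 endfacet
 facet normal 0.046 -0.302 0.952
  outer loop
   vertex 2.6 4.6 4.8
   vertex 0.6 2.4 4.2
   vertex 1.2 0.6 3.6
  endloop
 endfacet
 facet normal 0.049 -0.303 0.952
  outer loop
   vertex 2.6 4.6 4.8
   vertex 1.2 0.6 3.6
   vertex 4.0 4.2 4.6
  endloop
 endfacet
 facet normal -0.780 0.612 -0.133
  outer loop
   vertex 1.8 3.8 3.6
   vertex 1.0 2.0 0.0
   vertex 0.6 2.4 4.2
  endloop
 endfacet
 facet normal -0.746 0.663 0.055
  outer loop
   vertex 1.8 3.8 3.6
   vertex 0.6 2.4 4.2
   vertex 2.6 4.6 4.8
  endloop
 endfacet
 facet normal -0.327 0.872 -0.363
  outer loop
   vertex 1.8 3.8 3.6
   vertex 2.6 4.6 4.8
   vertex 1.0 2.0 0.0
  endloop
 endfacet
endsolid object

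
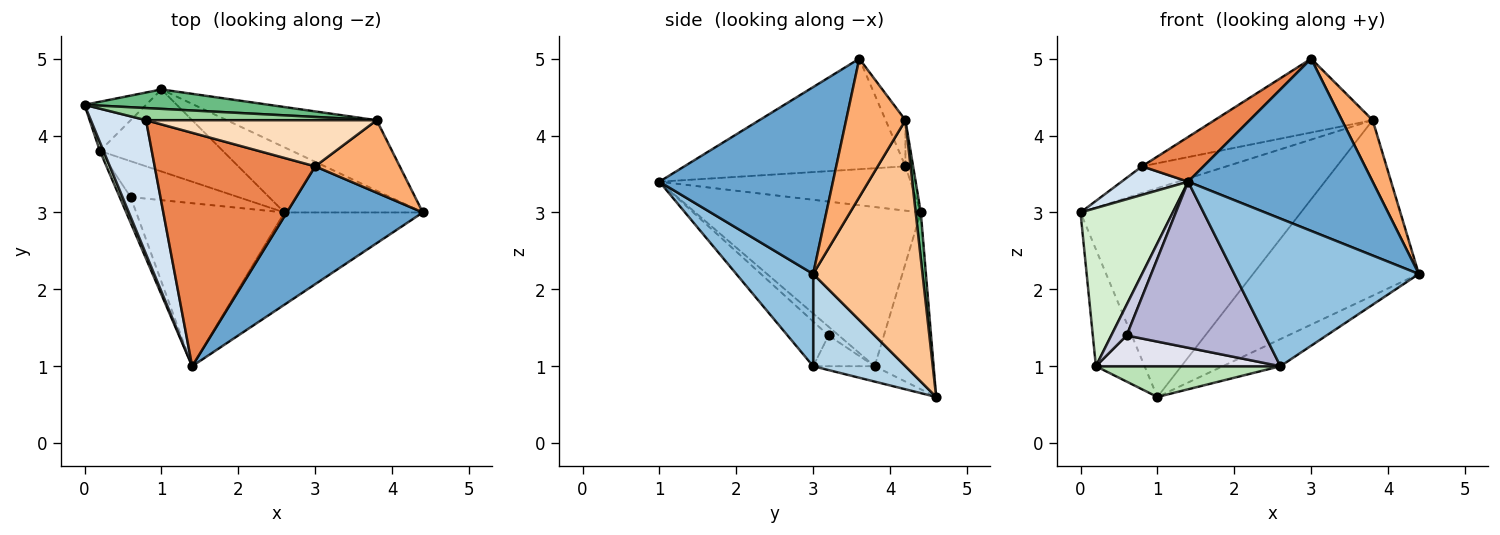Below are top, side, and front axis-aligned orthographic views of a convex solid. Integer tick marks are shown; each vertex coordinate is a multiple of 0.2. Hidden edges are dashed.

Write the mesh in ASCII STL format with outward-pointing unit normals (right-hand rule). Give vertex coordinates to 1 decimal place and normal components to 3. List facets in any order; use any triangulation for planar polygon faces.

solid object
 facet normal 0.613 -0.652 0.446
  outer loop
   vertex 3.0 3.6 5.0
   vertex 1.4 1.0 3.4
   vertex 4.4 3.0 2.2
  endloop
 endfacet
 facet normal 0.333 -0.800 -0.500
  outer loop
   vertex 2.6 3.0 1.0
   vertex 4.4 3.0 2.2
   vertex 1.4 1.0 3.4
  endloop
 endfacet
 facet normal 0.524 0.328 -0.786
  outer loop
   vertex 2.6 3.0 1.0
   vertex 1.0 4.6 0.6
   vertex 4.4 3.0 2.2
  endloop
 endfacet
 facet normal -0.618 -0.164 0.769
  outer loop
   vertex 0.8 4.2 3.6
   vertex 0.0 4.4 3.0
   vertex 1.4 1.0 3.4
  endloop
 endfacet
 facet normal -0.560 -0.156 0.814
  outer loop
   vertex 0.8 4.2 3.6
   vertex 1.4 1.0 3.4
   vertex 3.0 3.6 5.0
  endloop
 endfacet
 facet normal 0.780 -0.405 0.477
  outer loop
   vertex 3.8 4.2 4.2
   vertex 3.0 3.6 5.0
   vertex 4.4 3.0 2.2
  endloop
 endfacet
 facet normal 0.522 0.791 -0.318
  outer loop
   vertex 3.8 4.2 4.2
   vertex 4.4 3.0 2.2
   vertex 1.0 4.6 0.6
  endloop
 endfacet
 facet normal -0.105 0.843 0.527
  outer loop
   vertex 3.8 4.2 4.2
   vertex 0.8 4.2 3.6
   vertex 3.0 3.6 5.0
  endloop
 endfacet
 facet normal 0.023 0.995 0.093
  outer loop
   vertex 3.8 4.2 4.2
   vertex 1.0 4.6 0.6
   vertex 0.0 4.4 3.0
  endloop
 endfacet
 facet normal -0.082 0.907 0.412
  outer loop
   vertex 3.8 4.2 4.2
   vertex 0.0 4.4 3.0
   vertex 0.8 4.2 3.6
  endloop
 endfacet
 facet normal -0.116 -0.349 -0.930
  outer loop
   vertex 0.2 3.8 1.0
   vertex 1.0 4.6 0.6
   vertex 2.6 3.0 1.0
  endloop
 endfacet
 facet normal -0.925 -0.379 0.021
  outer loop
   vertex 0.2 3.8 1.0
   vertex 1.4 1.0 3.4
   vertex 0.0 4.4 3.0
  endloop
 endfacet
 facet normal -0.745 0.615 -0.259
  outer loop
   vertex 0.2 3.8 1.0
   vertex 0.0 4.4 3.0
   vertex 1.0 4.6 0.6
  endloop
 endfacet
 facet normal -0.207 -0.698 -0.685
  outer loop
   vertex 0.6 3.2 1.4
   vertex 2.6 3.0 1.0
   vertex 1.4 1.0 3.4
  endloop
 endfacet
 facet normal -0.456 -0.684 -0.570
  outer loop
   vertex 0.6 3.2 1.4
   vertex 1.4 1.0 3.4
   vertex 0.2 3.8 1.0
  endloop
 endfacet
 facet normal -0.212 -0.636 -0.742
  outer loop
   vertex 0.6 3.2 1.4
   vertex 0.2 3.8 1.0
   vertex 2.6 3.0 1.0
  endloop
 endfacet
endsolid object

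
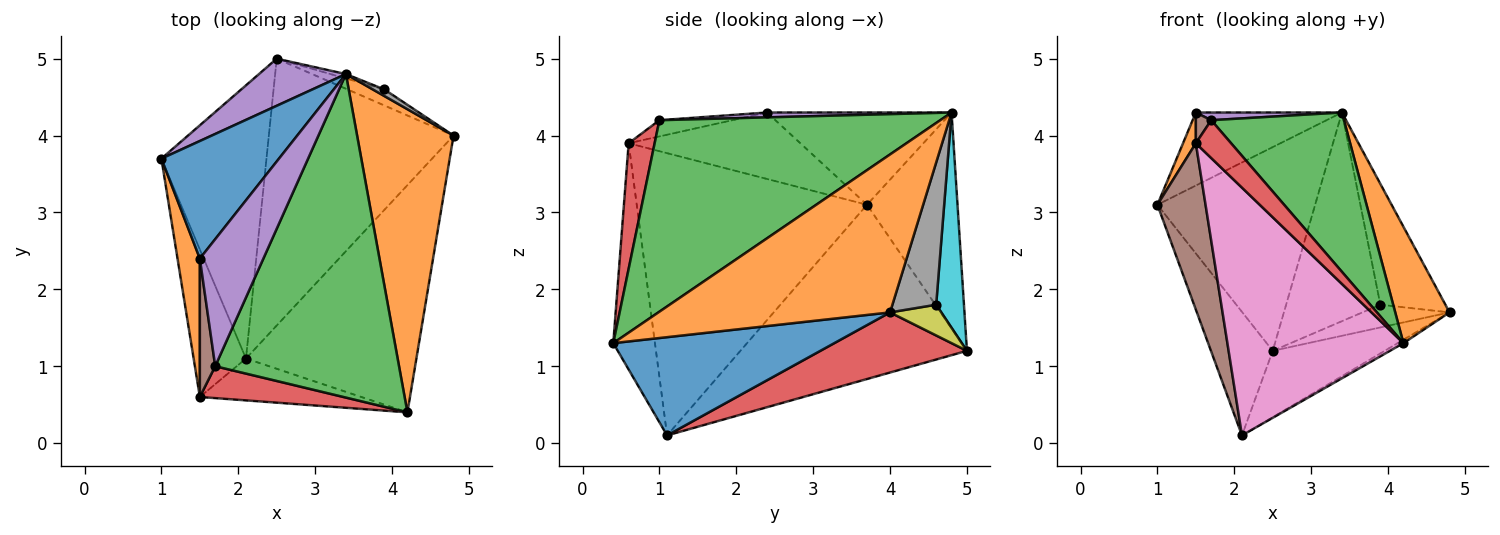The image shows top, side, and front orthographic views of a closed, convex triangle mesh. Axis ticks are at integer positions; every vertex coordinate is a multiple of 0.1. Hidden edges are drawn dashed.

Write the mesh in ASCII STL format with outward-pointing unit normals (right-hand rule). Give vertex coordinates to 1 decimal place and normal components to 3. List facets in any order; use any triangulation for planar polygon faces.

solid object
 facet normal 0.499 0.013 -0.866
  outer loop
   vertex 2.1 1.1 0.1
   vertex 4.8 4.0 1.7
   vertex 4.2 0.4 1.3
  endloop
 endfacet
 facet normal 0.837 -0.196 0.511
  outer loop
   vertex 3.4 4.8 4.3
   vertex 4.2 0.4 1.3
   vertex 4.8 4.0 1.7
  endloop
 endfacet
 facet normal -0.834 0.227 -0.503
  outer loop
   vertex 2.5 5.0 1.2
   vertex 2.1 1.1 0.1
   vertex 1.0 3.7 3.1
  endloop
 endfacet
 facet normal 0.301 0.230 -0.925
  outer loop
   vertex 2.5 5.0 1.2
   vertex 4.8 4.0 1.7
   vertex 2.1 1.1 0.1
  endloop
 endfacet
 facet normal -0.488 0.850 0.197
  outer loop
   vertex 2.5 5.0 1.2
   vertex 1.0 3.7 3.1
   vertex 3.4 4.8 4.3
  endloop
 endfacet
 facet normal -0.963 -0.201 -0.179
  outer loop
   vertex 1.5 0.6 3.9
   vertex 1.0 3.7 3.1
   vertex 2.1 1.1 0.1
  endloop
 endfacet
 facet normal -0.227 -0.960 -0.162
  outer loop
   vertex 1.5 0.6 3.9
   vertex 2.1 1.1 0.1
   vertex 4.2 0.4 1.3
  endloop
 endfacet
 facet normal 0.558 0.829 0.045
  outer loop
   vertex 3.9 4.6 1.8
   vertex 3.4 4.8 4.3
   vertex 4.8 4.0 1.7
  endloop
 endfacet
 facet normal 0.433 0.736 -0.520
  outer loop
   vertex 3.9 4.6 1.8
   vertex 4.8 4.0 1.7
   vertex 2.5 5.0 1.2
  endloop
 endfacet
 facet normal 0.283 0.959 -0.020
  outer loop
   vertex 3.9 4.6 1.8
   vertex 2.5 5.0 1.2
   vertex 3.4 4.8 4.3
  endloop
 endfacet
 facet normal -0.555 0.439 0.707
  outer loop
   vertex 1.5 2.4 4.3
   vertex 3.4 4.8 4.3
   vertex 1.0 3.7 3.1
  endloop
 endfacet
 facet normal -0.946 -0.071 0.318
  outer loop
   vertex 1.5 2.4 4.3
   vertex 1.0 3.7 3.1
   vertex 1.5 0.6 3.9
  endloop
 endfacet
 facet normal 0.683 -0.323 0.655
  outer loop
   vertex 1.7 1.0 4.2
   vertex 4.2 0.4 1.3
   vertex 3.4 4.8 4.3
  endloop
 endfacet
 facet normal 0.491 -0.666 0.561
  outer loop
   vertex 1.7 1.0 4.2
   vertex 1.5 0.6 3.9
   vertex 4.2 0.4 1.3
  endloop
 endfacet
 facet normal 0.076 -0.060 0.995
  outer loop
   vertex 1.7 1.0 4.2
   vertex 3.4 4.8 4.3
   vertex 1.5 2.4 4.3
  endloop
 endfacet
 facet normal -0.718 -0.151 0.680
  outer loop
   vertex 1.7 1.0 4.2
   vertex 1.5 2.4 4.3
   vertex 1.5 0.6 3.9
  endloop
 endfacet
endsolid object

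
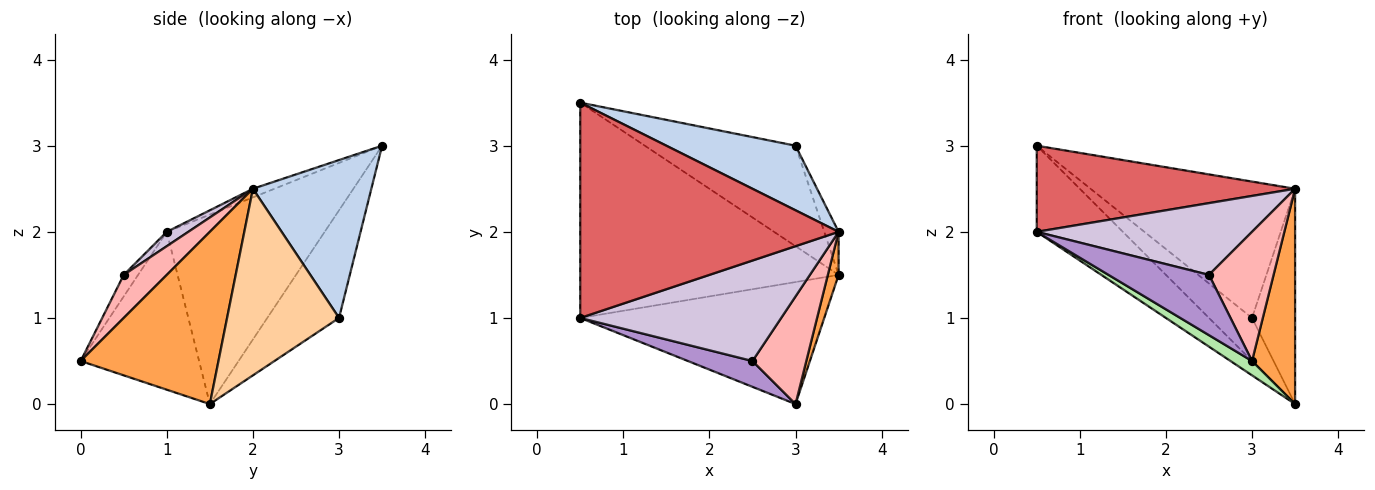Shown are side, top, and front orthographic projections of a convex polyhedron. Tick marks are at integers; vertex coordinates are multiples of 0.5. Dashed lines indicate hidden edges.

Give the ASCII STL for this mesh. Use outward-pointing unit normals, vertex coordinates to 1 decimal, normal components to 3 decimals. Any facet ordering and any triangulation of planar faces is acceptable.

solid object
 facet normal -0.549 0.329 -0.768
  outer loop
   vertex 3.0 3.0 1.0
   vertex 3.5 1.5 0.0
   vertex 0.5 3.5 3.0
  endloop
 endfacet
 facet normal 0.464 0.801 0.379
  outer loop
   vertex 3.5 2.0 2.5
   vertex 3.0 3.0 1.0
   vertex 0.5 3.5 3.0
  endloop
 endfacet
 facet normal 0.953 -0.298 0.060
  outer loop
   vertex 3.5 2.0 2.5
   vertex 3.0 0.0 0.5
   vertex 3.5 1.5 0.0
  endloop
 endfacet
 facet normal 0.931 0.358 -0.072
  outer loop
   vertex 3.5 2.0 2.5
   vertex 3.5 1.5 0.0
   vertex 3.0 3.0 1.0
  endloop
 endfacet
 facet normal -0.563 0.307 -0.767
  outer loop
   vertex 0.5 1.0 2.0
   vertex 0.5 3.5 3.0
   vertex 3.5 1.5 0.0
  endloop
 endfacet
 facet normal -0.541 -0.098 -0.836
  outer loop
   vertex 0.5 1.0 2.0
   vertex 3.5 1.5 0.0
   vertex 3.0 0.0 0.5
  endloop
 endfacet
 facet normal -0.031 -0.371 0.928
  outer loop
   vertex 0.5 1.0 2.0
   vertex 3.5 2.0 2.5
   vertex 0.5 3.5 3.0
  endloop
 endfacet
 facet normal 0.456 -0.684 0.570
  outer loop
   vertex 2.5 0.5 1.5
   vertex 3.0 0.0 0.5
   vertex 3.5 2.0 2.5
  endloop
 endfacet
 facet normal -0.130 -0.911 0.391
  outer loop
   vertex 2.5 0.5 1.5
   vertex 0.5 1.0 2.0
   vertex 3.0 0.0 0.5
  endloop
 endfacet
 facet normal 0.058 -0.580 0.812
  outer loop
   vertex 2.5 0.5 1.5
   vertex 3.5 2.0 2.5
   vertex 0.5 1.0 2.0
  endloop
 endfacet
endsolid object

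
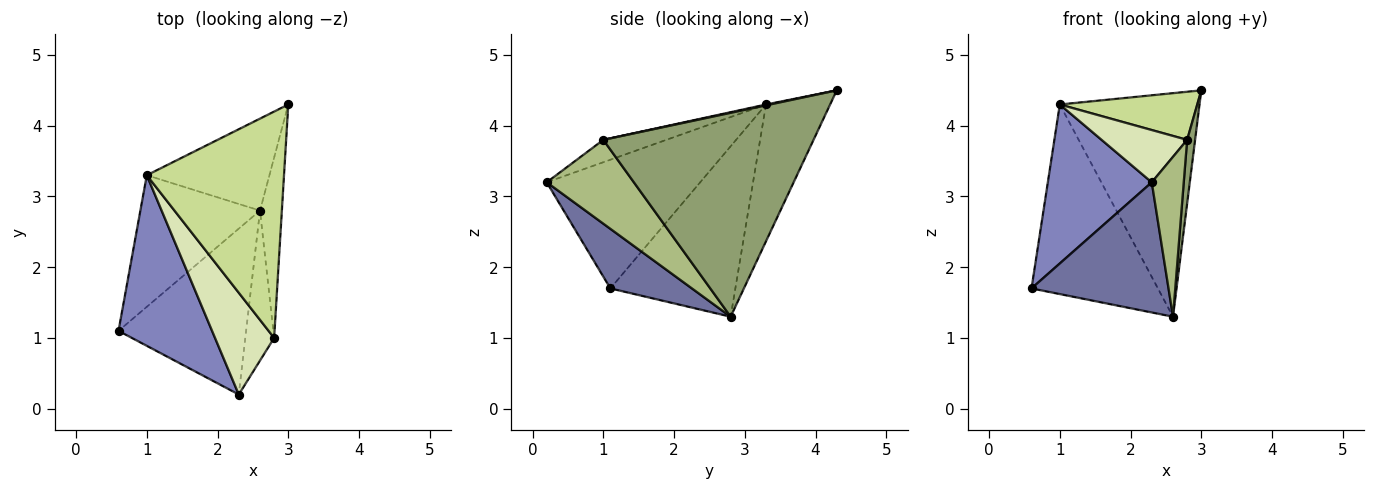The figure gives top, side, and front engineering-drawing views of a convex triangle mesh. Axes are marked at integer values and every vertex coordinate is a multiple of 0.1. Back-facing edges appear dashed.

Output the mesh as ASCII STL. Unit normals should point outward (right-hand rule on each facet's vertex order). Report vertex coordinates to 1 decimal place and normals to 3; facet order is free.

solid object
 facet normal 0.345 -0.579 -0.738
  outer loop
   vertex 2.6 2.8 1.3
   vertex 2.3 0.2 3.2
   vertex 0.6 1.1 1.7
  endloop
 endfacet
 facet normal -0.709 -0.480 0.516
  outer loop
   vertex 1.0 3.3 4.3
   vertex 0.6 1.1 1.7
   vertex 2.3 0.2 3.2
  endloop
 endfacet
 facet normal -0.631 0.638 -0.443
  outer loop
   vertex 1.0 3.3 4.3
   vertex 2.6 2.8 1.3
   vertex 0.6 1.1 1.7
  endloop
 endfacet
 facet normal -0.391 0.851 -0.350
  outer loop
   vertex 1.0 3.3 4.3
   vertex 3.0 4.3 4.5
   vertex 2.6 2.8 1.3
  endloop
 endfacet
 facet normal 0.994 -0.038 -0.107
  outer loop
   vertex 2.8 1.0 3.8
   vertex 2.6 2.8 1.3
   vertex 3.0 4.3 4.5
  endloop
 endfacet
 facet normal 0.893 -0.328 -0.307
  outer loop
   vertex 2.8 1.0 3.8
   vertex 2.3 0.2 3.2
   vertex 2.6 2.8 1.3
  endloop
 endfacet
 facet normal 0.006 -0.208 0.978
  outer loop
   vertex 2.8 1.0 3.8
   vertex 3.0 4.3 4.5
   vertex 1.0 3.3 4.3
  endloop
 endfacet
 facet normal -0.319 -0.433 0.843
  outer loop
   vertex 2.8 1.0 3.8
   vertex 1.0 3.3 4.3
   vertex 2.3 0.2 3.2
  endloop
 endfacet
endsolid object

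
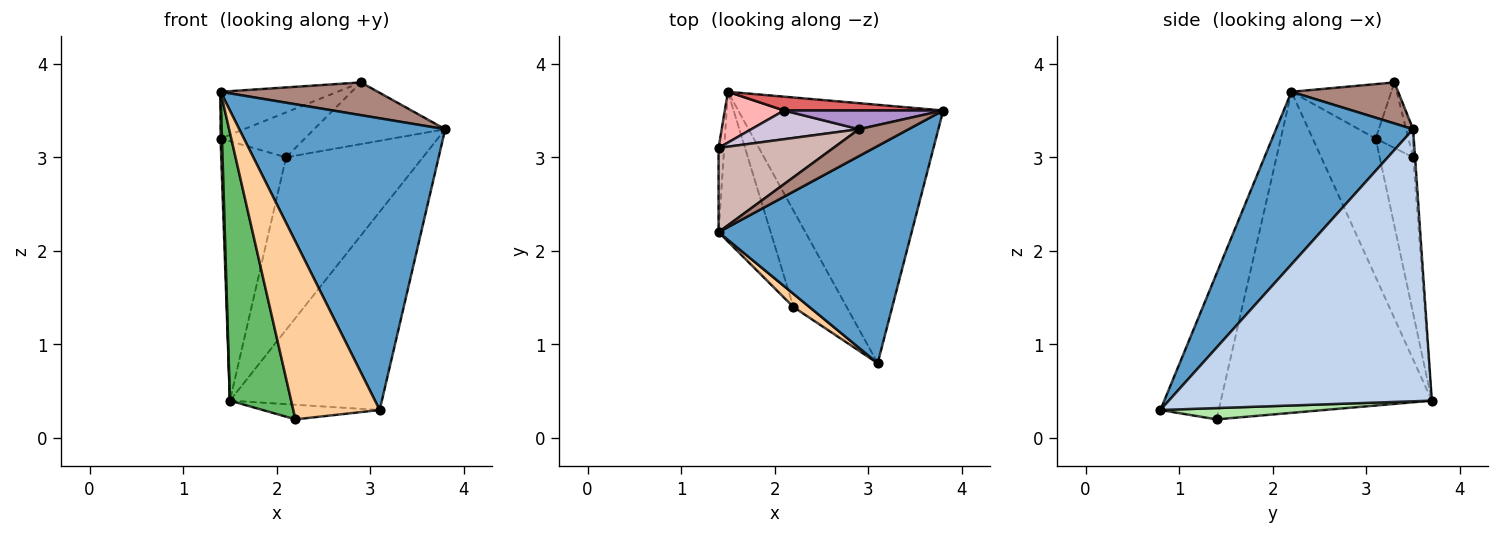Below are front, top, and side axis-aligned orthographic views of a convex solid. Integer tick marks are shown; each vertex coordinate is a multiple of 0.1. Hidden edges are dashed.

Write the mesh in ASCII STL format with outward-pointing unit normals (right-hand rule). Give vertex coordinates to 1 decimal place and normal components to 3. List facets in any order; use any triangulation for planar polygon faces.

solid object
 facet normal 0.471 -0.708 0.527
  outer loop
   vertex 3.1 0.8 0.3
   vertex 3.8 3.5 3.3
   vertex 1.4 2.2 3.7
  endloop
 endfacet
 facet normal 0.725 0.419 -0.546
  outer loop
   vertex 1.5 3.7 0.4
   vertex 3.8 3.5 3.3
   vertex 3.1 0.8 0.3
  endloop
 endfacet
 facet normal -0.999 -0.022 -0.040
  outer loop
   vertex 1.4 3.1 3.2
   vertex 1.5 3.7 0.4
   vertex 1.4 2.2 3.7
  endloop
 endfacet
 facet normal -0.558 -0.827 0.061
  outer loop
   vertex 2.2 1.4 0.2
   vertex 3.1 0.8 0.3
   vertex 1.4 2.2 3.7
  endloop
 endfacet
 facet normal -0.949 -0.275 -0.154
  outer loop
   vertex 2.2 1.4 0.2
   vertex 1.4 2.2 3.7
   vertex 1.5 3.7 0.4
  endloop
 endfacet
 facet normal 0.205 0.147 -0.968
  outer loop
   vertex 2.2 1.4 0.2
   vertex 1.5 3.7 0.4
   vertex 3.1 0.8 0.3
  endloop
 endfacet
 facet normal -0.014 0.997 0.080
  outer loop
   vertex 2.1 3.5 3.0
   vertex 3.8 3.5 3.3
   vertex 1.5 3.7 0.4
  endloop
 endfacet
 facet normal -0.451 0.876 0.172
  outer loop
   vertex 2.1 3.5 3.0
   vertex 1.5 3.7 0.4
   vertex 1.4 3.1 3.2
  endloop
 endfacet
 facet normal -0.051 0.956 0.290
  outer loop
   vertex 2.9 3.3 3.8
   vertex 3.8 3.5 3.3
   vertex 2.1 3.5 3.0
  endloop
 endfacet
 facet normal -0.311 0.801 0.512
  outer loop
   vertex 2.9 3.3 3.8
   vertex 2.1 3.5 3.0
   vertex 1.4 3.1 3.2
  endloop
 endfacet
 facet normal 0.464 -0.684 0.562
  outer loop
   vertex 2.9 3.3 3.8
   vertex 1.4 2.2 3.7
   vertex 3.8 3.5 3.3
  endloop
 endfacet
 facet normal -0.383 0.449 0.808
  outer loop
   vertex 2.9 3.3 3.8
   vertex 1.4 3.1 3.2
   vertex 1.4 2.2 3.7
  endloop
 endfacet
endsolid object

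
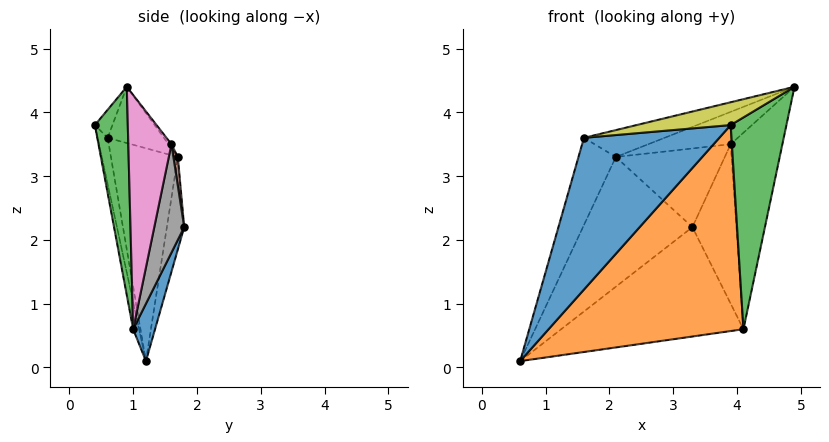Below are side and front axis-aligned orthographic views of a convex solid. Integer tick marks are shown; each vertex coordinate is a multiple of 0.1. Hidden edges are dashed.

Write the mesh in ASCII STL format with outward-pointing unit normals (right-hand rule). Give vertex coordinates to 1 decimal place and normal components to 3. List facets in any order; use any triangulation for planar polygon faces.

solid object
 facet normal 0.109 0.910 -0.400
  outer loop
   vertex 4.1 1.0 0.6
   vertex 0.6 1.2 0.1
   vertex 3.3 1.8 2.2
  endloop
 endfacet
 facet normal -0.030 -0.982 -0.186
  outer loop
   vertex 4.1 1.0 0.6
   vertex 3.9 0.4 3.8
   vertex 0.6 1.2 0.1
  endloop
 endfacet
 facet normal 0.504 -0.854 -0.129
  outer loop
   vertex 4.1 1.0 0.6
   vertex 4.9 0.9 4.4
   vertex 3.9 0.4 3.8
  endloop
 endfacet
 facet normal -0.156 0.984 -0.081
  outer loop
   vertex 2.1 1.7 3.3
   vertex 3.3 1.8 2.2
   vertex 0.6 1.2 0.1
  endloop
 endfacet
 facet normal -0.027 0.774 0.632
  outer loop
   vertex 3.9 1.6 3.5
   vertex 2.1 1.7 3.3
   vertex 4.9 0.9 4.4
  endloop
 endfacet
 facet normal 0.040 0.990 0.134
  outer loop
   vertex 3.9 1.6 3.5
   vertex 3.3 1.8 2.2
   vertex 2.1 1.7 3.3
  endloop
 endfacet
 facet normal 0.637 0.763 -0.114
  outer loop
   vertex 3.9 1.6 3.5
   vertex 4.9 0.9 4.4
   vertex 4.1 1.0 0.6
  endloop
 endfacet
 facet normal 0.557 0.820 -0.131
  outer loop
   vertex 3.9 1.6 3.5
   vertex 4.1 1.0 0.6
   vertex 3.3 1.8 2.2
  endloop
 endfacet
 facet normal -0.122 -0.653 0.747
  outer loop
   vertex 1.6 0.6 3.6
   vertex 3.9 0.4 3.8
   vertex 4.9 0.9 4.4
  endloop
 endfacet
 facet normal -0.251 0.359 0.899
  outer loop
   vertex 1.6 0.6 3.6
   vertex 4.9 0.9 4.4
   vertex 2.1 1.7 3.3
  endloop
 endfacet
 facet normal -0.073 -0.986 -0.148
  outer loop
   vertex 1.6 0.6 3.6
   vertex 0.6 1.2 0.1
   vertex 3.9 0.4 3.8
  endloop
 endfacet
 facet normal -0.828 0.463 0.316
  outer loop
   vertex 1.6 0.6 3.6
   vertex 2.1 1.7 3.3
   vertex 0.6 1.2 0.1
  endloop
 endfacet
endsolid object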